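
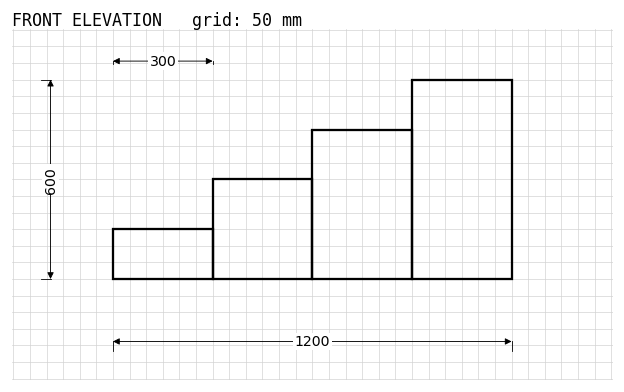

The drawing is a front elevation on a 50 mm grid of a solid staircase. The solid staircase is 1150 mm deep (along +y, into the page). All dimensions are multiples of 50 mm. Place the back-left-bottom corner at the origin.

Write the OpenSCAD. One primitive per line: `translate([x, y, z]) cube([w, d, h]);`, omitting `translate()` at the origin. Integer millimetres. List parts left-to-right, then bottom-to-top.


cube([300, 1150, 150]);
translate([300, 0, 0]) cube([300, 1150, 300]);
translate([600, 0, 0]) cube([300, 1150, 450]);
translate([900, 0, 0]) cube([300, 1150, 600]);


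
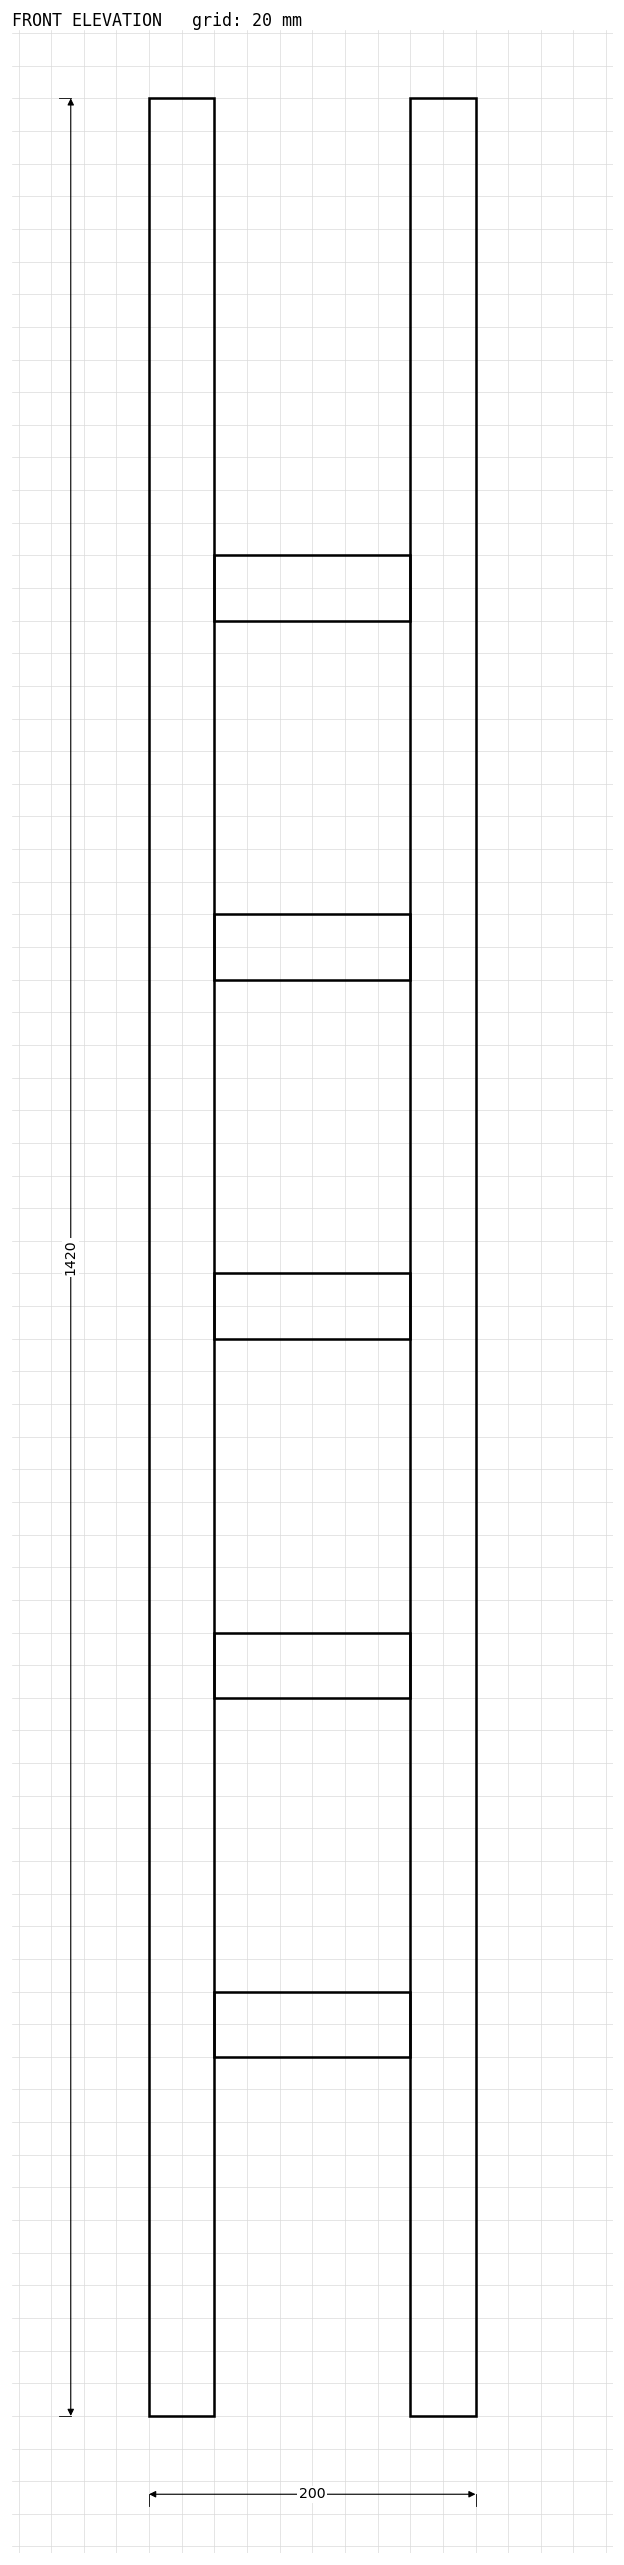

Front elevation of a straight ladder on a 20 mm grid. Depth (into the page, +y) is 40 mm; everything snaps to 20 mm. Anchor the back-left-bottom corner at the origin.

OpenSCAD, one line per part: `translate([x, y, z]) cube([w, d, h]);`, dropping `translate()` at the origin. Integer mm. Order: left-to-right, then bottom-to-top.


cube([40, 40, 1420]);
translate([40, 0, 220]) cube([120, 40, 40]);
translate([40, 0, 440]) cube([120, 40, 40]);
translate([40, 0, 660]) cube([120, 40, 40]);
translate([40, 0, 880]) cube([120, 40, 40]);
translate([40, 0, 1100]) cube([120, 40, 40]);
translate([160, 0, 0]) cube([40, 40, 1420]);


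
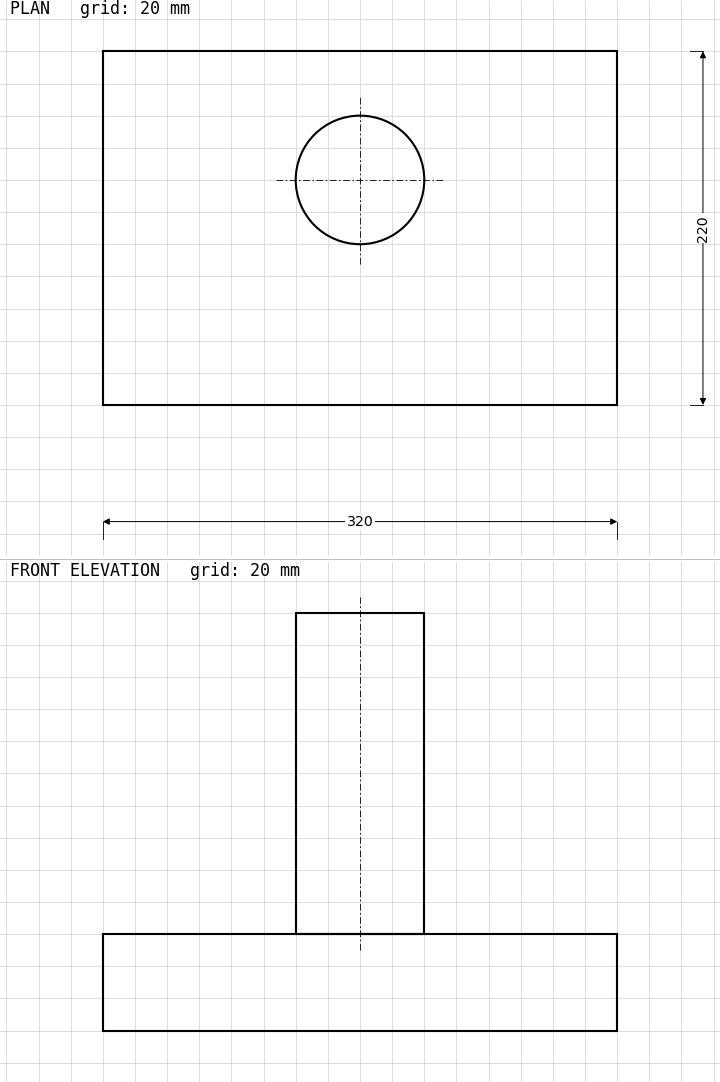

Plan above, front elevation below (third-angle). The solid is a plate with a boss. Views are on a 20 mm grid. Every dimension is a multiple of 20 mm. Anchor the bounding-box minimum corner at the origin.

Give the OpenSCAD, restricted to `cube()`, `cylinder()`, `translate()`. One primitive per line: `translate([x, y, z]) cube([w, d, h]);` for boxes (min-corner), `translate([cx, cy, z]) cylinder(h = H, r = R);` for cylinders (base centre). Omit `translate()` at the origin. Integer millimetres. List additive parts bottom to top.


cube([320, 220, 60]);
translate([160, 140, 60]) cylinder(h = 200, r = 40);


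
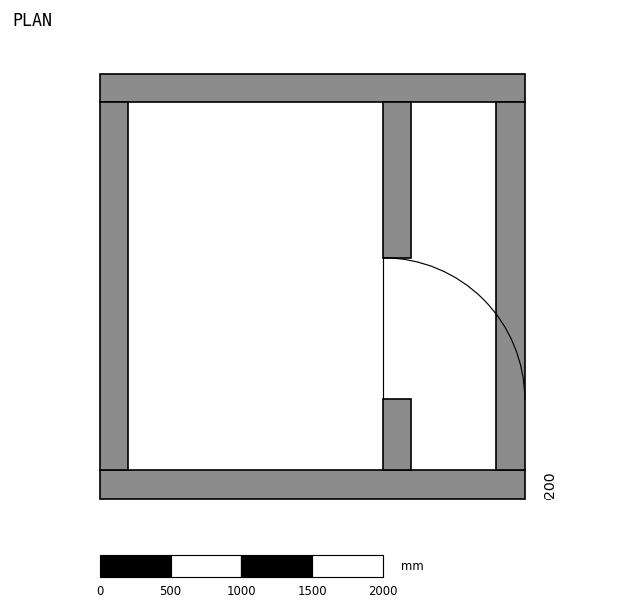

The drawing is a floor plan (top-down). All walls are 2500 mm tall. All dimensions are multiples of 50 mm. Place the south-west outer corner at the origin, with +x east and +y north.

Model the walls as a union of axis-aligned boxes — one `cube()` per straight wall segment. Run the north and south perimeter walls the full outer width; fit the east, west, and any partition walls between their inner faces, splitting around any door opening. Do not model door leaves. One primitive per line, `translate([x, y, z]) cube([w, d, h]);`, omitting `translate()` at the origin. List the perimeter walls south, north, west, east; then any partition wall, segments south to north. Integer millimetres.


cube([3000, 200, 2500]);
translate([0, 2800, 0]) cube([3000, 200, 2500]);
translate([0, 200, 0]) cube([200, 2600, 2500]);
translate([2800, 200, 0]) cube([200, 2600, 2500]);
translate([2000, 200, 0]) cube([200, 500, 2500]);
translate([2000, 1700, 0]) cube([200, 1100, 2500]);


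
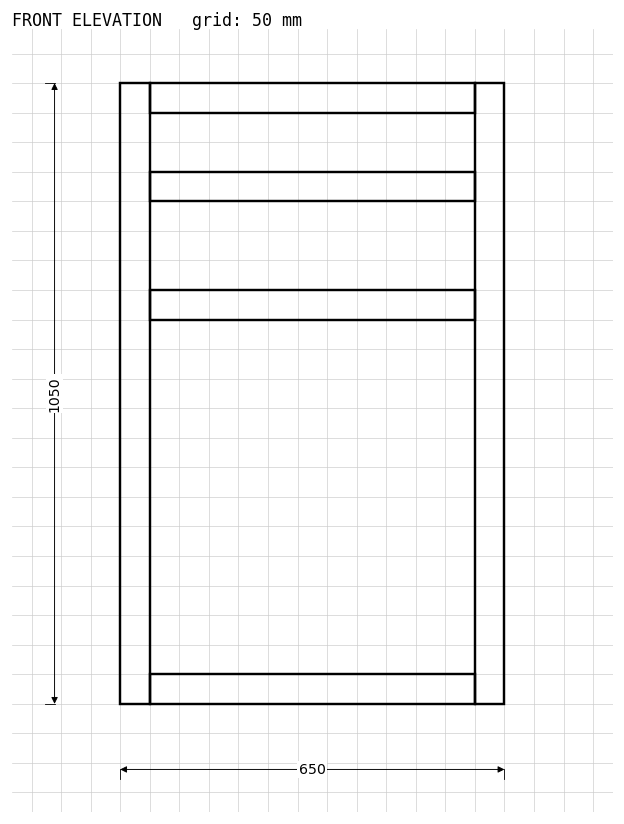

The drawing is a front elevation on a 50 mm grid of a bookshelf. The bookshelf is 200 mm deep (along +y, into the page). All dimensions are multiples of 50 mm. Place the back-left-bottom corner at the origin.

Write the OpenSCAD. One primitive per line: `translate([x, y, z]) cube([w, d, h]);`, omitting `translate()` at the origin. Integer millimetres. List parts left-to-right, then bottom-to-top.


cube([50, 200, 1050]);
translate([50, 0, 0]) cube([550, 200, 50]);
translate([50, 0, 650]) cube([550, 200, 50]);
translate([50, 0, 850]) cube([550, 200, 50]);
translate([50, 0, 1000]) cube([550, 200, 50]);
translate([600, 0, 0]) cube([50, 200, 1050]);


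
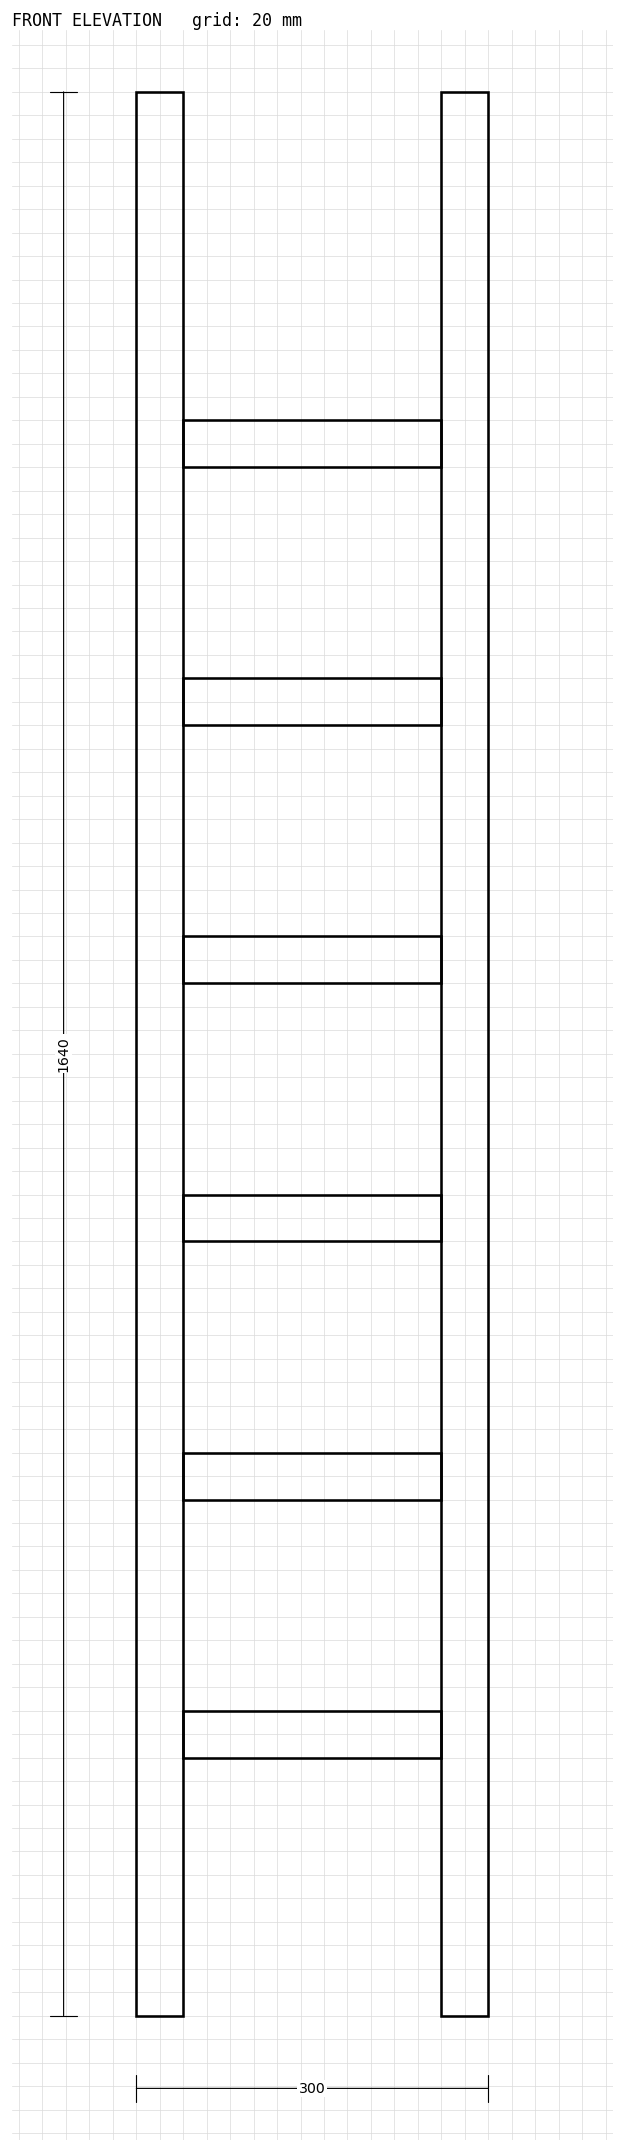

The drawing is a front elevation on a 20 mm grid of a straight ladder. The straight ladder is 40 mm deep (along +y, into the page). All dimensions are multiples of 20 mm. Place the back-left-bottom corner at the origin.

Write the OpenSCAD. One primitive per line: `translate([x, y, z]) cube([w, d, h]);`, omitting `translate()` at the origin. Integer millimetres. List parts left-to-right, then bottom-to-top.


cube([40, 40, 1640]);
translate([40, 0, 220]) cube([220, 40, 40]);
translate([40, 0, 440]) cube([220, 40, 40]);
translate([40, 0, 660]) cube([220, 40, 40]);
translate([40, 0, 880]) cube([220, 40, 40]);
translate([40, 0, 1100]) cube([220, 40, 40]);
translate([40, 0, 1320]) cube([220, 40, 40]);
translate([260, 0, 0]) cube([40, 40, 1640]);


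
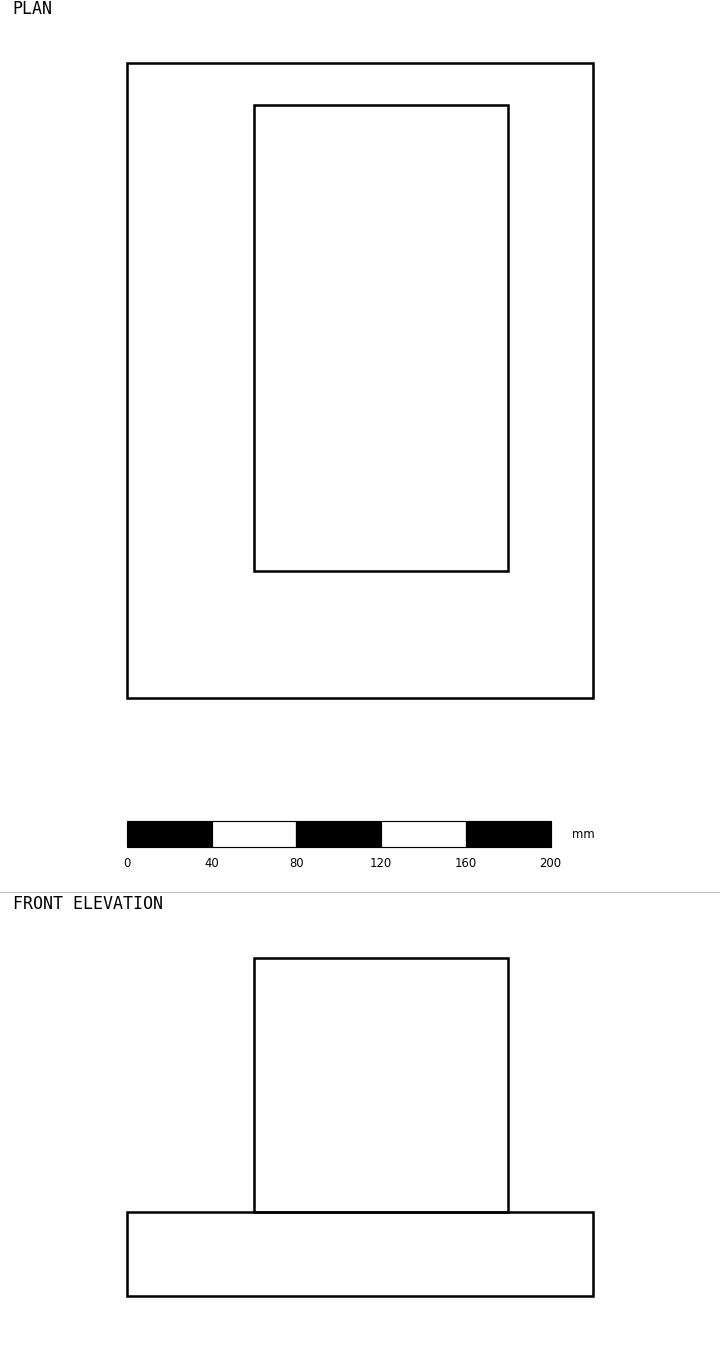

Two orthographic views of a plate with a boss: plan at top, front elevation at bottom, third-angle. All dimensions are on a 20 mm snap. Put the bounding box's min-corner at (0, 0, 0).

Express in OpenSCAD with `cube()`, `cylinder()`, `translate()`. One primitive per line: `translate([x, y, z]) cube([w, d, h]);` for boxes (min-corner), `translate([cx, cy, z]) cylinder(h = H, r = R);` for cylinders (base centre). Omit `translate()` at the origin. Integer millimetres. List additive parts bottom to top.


cube([220, 300, 40]);
translate([60, 60, 40]) cube([120, 220, 120]);


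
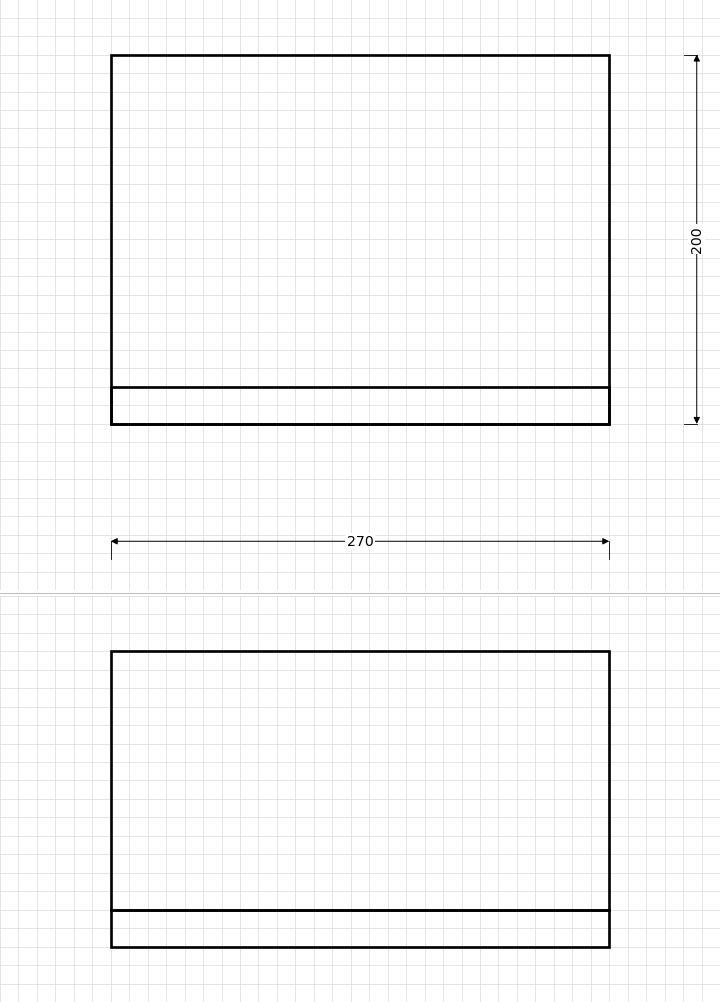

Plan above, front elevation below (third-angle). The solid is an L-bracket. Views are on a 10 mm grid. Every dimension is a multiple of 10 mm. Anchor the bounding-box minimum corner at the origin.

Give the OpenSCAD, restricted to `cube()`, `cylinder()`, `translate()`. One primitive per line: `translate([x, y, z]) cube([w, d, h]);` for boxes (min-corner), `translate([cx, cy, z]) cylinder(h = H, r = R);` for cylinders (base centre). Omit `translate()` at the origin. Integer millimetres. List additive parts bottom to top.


cube([270, 200, 20]);
translate([0, 0, 20]) cube([270, 20, 140]);


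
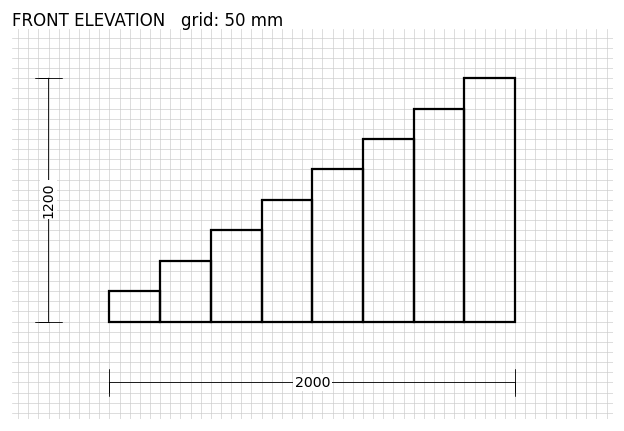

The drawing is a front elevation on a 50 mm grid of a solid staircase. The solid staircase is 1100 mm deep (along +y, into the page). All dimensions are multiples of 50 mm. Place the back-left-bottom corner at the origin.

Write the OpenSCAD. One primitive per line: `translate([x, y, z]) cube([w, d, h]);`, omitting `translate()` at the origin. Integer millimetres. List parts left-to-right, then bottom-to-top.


cube([250, 1100, 150]);
translate([250, 0, 0]) cube([250, 1100, 300]);
translate([500, 0, 0]) cube([250, 1100, 450]);
translate([750, 0, 0]) cube([250, 1100, 600]);
translate([1000, 0, 0]) cube([250, 1100, 750]);
translate([1250, 0, 0]) cube([250, 1100, 900]);
translate([1500, 0, 0]) cube([250, 1100, 1050]);
translate([1750, 0, 0]) cube([250, 1100, 1200]);


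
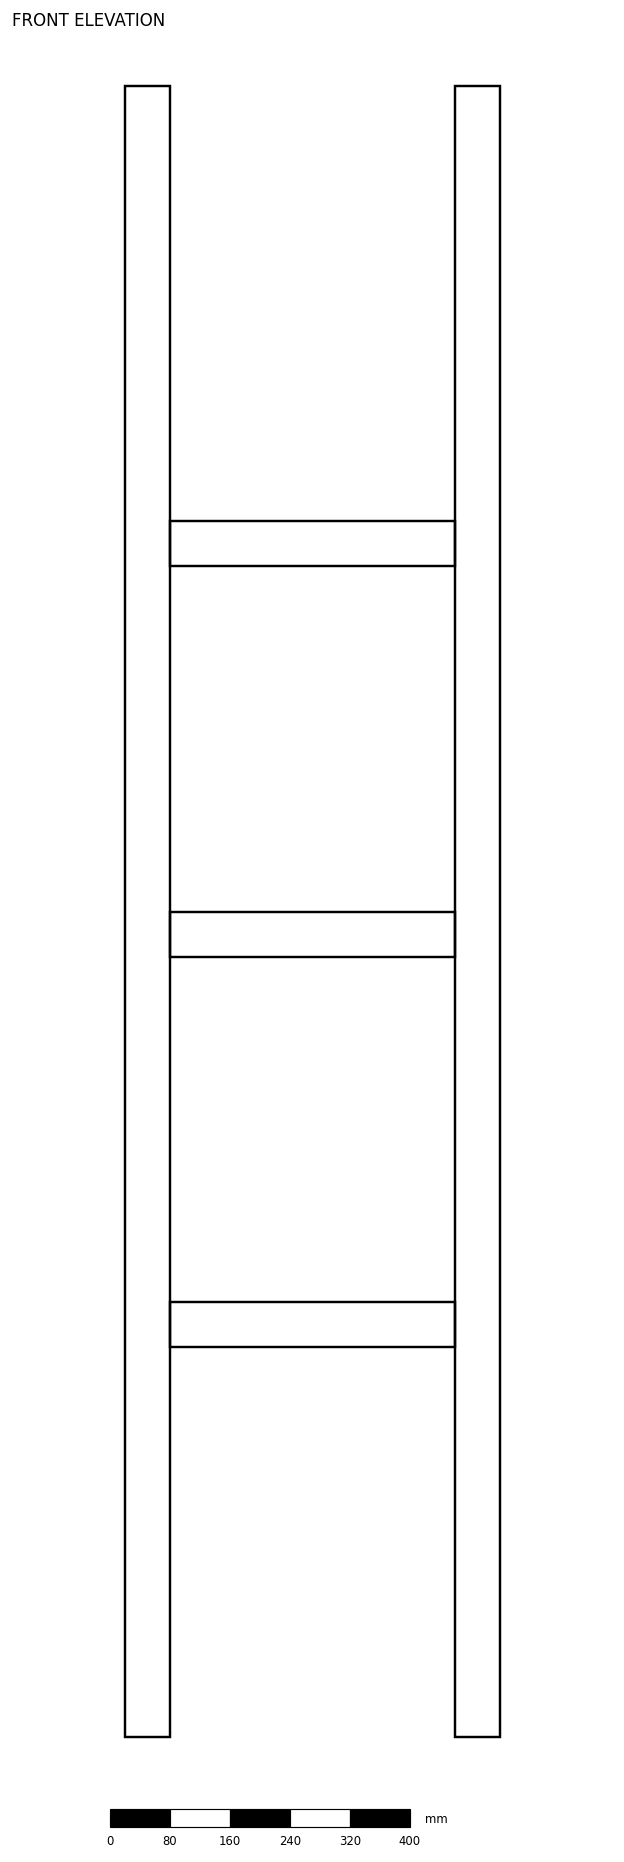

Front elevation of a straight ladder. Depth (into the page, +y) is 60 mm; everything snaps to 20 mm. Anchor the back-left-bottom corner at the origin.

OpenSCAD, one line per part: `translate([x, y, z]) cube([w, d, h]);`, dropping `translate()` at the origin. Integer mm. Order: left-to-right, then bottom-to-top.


cube([60, 60, 2200]);
translate([60, 0, 520]) cube([380, 60, 60]);
translate([60, 0, 1040]) cube([380, 60, 60]);
translate([60, 0, 1560]) cube([380, 60, 60]);
translate([440, 0, 0]) cube([60, 60, 2200]);


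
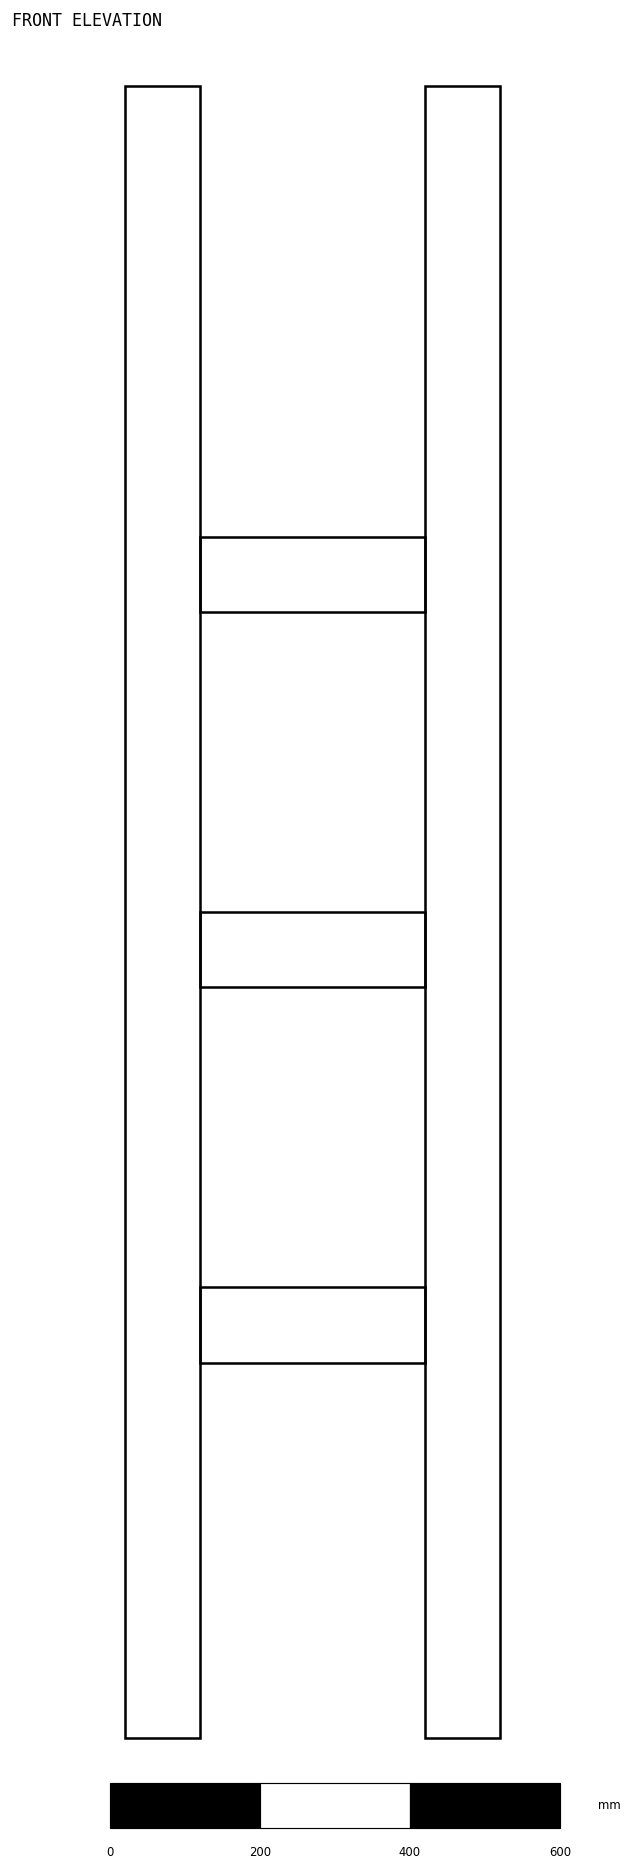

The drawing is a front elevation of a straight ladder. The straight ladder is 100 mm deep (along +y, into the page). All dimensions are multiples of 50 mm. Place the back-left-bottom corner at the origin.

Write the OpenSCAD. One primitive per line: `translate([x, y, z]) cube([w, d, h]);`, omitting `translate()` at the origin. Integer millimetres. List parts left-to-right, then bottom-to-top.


cube([100, 100, 2200]);
translate([100, 0, 500]) cube([300, 100, 100]);
translate([100, 0, 1000]) cube([300, 100, 100]);
translate([100, 0, 1500]) cube([300, 100, 100]);
translate([400, 0, 0]) cube([100, 100, 2200]);


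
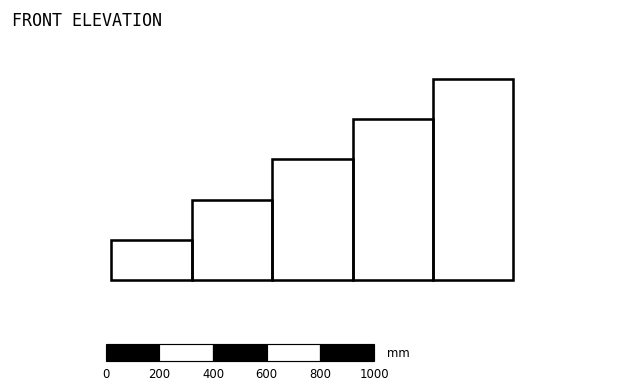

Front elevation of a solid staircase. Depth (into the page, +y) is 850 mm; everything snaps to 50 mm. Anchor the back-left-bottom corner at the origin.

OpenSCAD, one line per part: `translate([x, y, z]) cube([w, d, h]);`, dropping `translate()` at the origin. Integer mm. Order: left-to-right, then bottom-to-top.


cube([300, 850, 150]);
translate([300, 0, 0]) cube([300, 850, 300]);
translate([600, 0, 0]) cube([300, 850, 450]);
translate([900, 0, 0]) cube([300, 850, 600]);
translate([1200, 0, 0]) cube([300, 850, 750]);


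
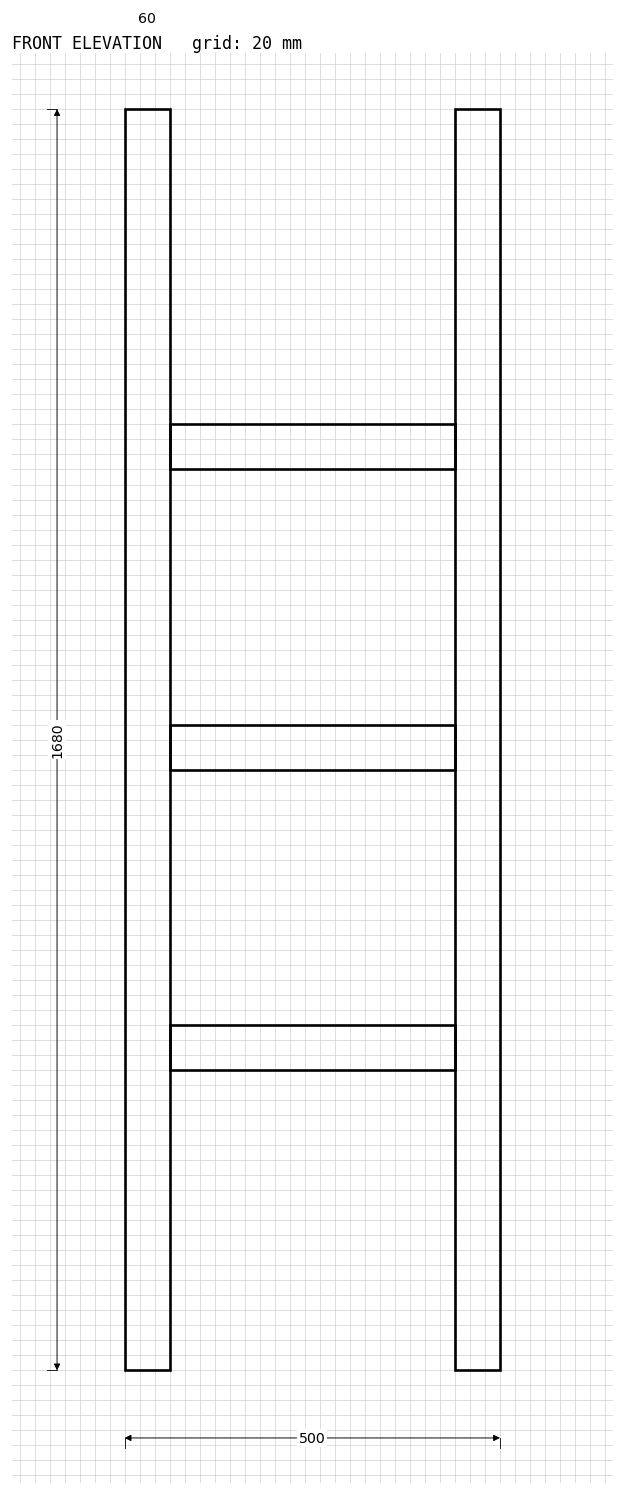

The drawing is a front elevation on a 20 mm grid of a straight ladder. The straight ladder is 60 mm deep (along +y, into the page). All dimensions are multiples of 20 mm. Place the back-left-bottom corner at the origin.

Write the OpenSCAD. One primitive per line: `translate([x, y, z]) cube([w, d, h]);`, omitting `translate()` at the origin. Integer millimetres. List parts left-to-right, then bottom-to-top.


cube([60, 60, 1680]);
translate([60, 0, 400]) cube([380, 60, 60]);
translate([60, 0, 800]) cube([380, 60, 60]);
translate([60, 0, 1200]) cube([380, 60, 60]);
translate([440, 0, 0]) cube([60, 60, 1680]);


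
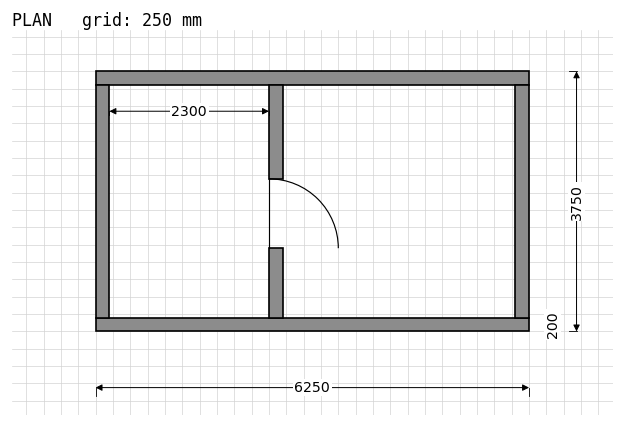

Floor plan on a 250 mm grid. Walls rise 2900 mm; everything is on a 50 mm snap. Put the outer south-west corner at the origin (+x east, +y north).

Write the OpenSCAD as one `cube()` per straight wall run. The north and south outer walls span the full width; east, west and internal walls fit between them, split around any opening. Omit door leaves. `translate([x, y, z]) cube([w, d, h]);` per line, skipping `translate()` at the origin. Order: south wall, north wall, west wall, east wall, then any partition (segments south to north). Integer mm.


cube([6250, 200, 2900]);
translate([0, 3550, 0]) cube([6250, 200, 2900]);
translate([0, 200, 0]) cube([200, 3350, 2900]);
translate([6050, 200, 0]) cube([200, 3350, 2900]);
translate([2500, 200, 0]) cube([200, 1000, 2900]);
translate([2500, 2200, 0]) cube([200, 1350, 2900]);


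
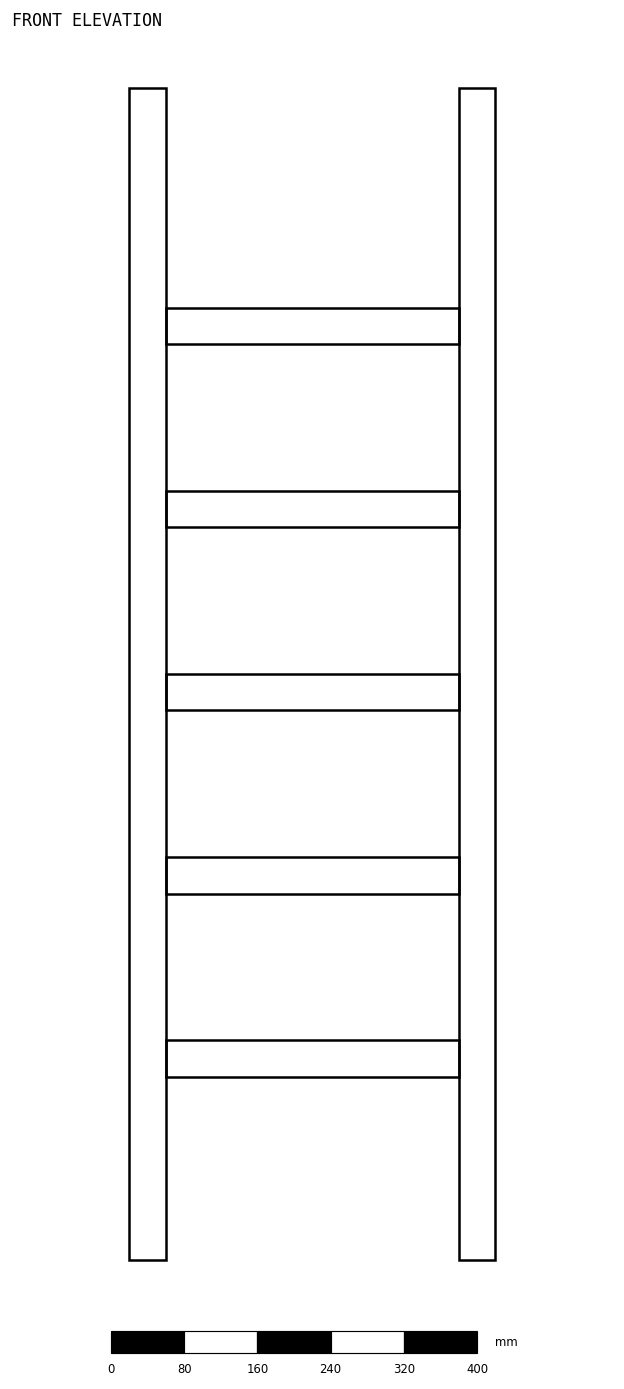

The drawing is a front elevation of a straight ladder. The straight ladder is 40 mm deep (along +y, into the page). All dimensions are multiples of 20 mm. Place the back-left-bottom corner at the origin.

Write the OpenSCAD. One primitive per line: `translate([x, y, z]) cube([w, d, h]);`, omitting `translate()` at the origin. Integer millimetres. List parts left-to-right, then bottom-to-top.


cube([40, 40, 1280]);
translate([40, 0, 200]) cube([320, 40, 40]);
translate([40, 0, 400]) cube([320, 40, 40]);
translate([40, 0, 600]) cube([320, 40, 40]);
translate([40, 0, 800]) cube([320, 40, 40]);
translate([40, 0, 1000]) cube([320, 40, 40]);
translate([360, 0, 0]) cube([40, 40, 1280]);


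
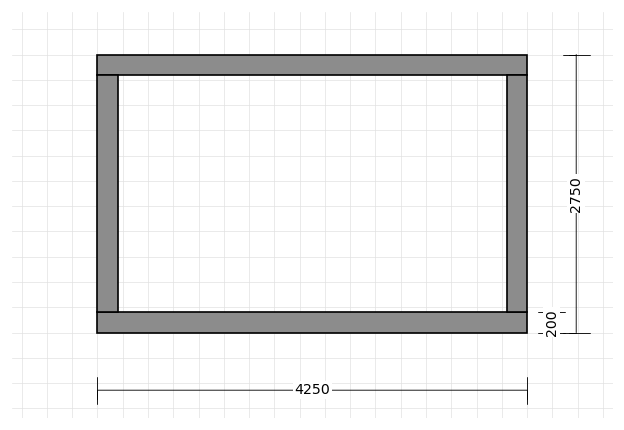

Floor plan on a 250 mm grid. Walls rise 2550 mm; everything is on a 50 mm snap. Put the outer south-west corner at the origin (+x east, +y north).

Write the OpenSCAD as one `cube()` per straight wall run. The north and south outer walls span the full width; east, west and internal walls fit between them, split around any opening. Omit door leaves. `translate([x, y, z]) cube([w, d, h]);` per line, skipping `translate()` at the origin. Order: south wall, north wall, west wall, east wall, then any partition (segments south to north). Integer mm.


cube([4250, 200, 2550]);
translate([0, 2550, 0]) cube([4250, 200, 2550]);
translate([0, 200, 0]) cube([200, 2350, 2550]);
translate([4050, 200, 0]) cube([200, 2350, 2550]);


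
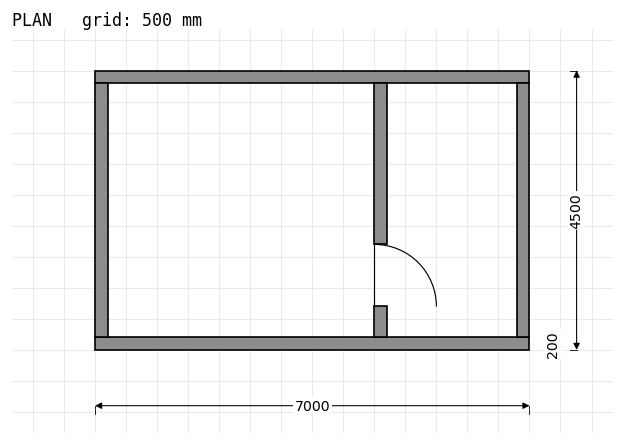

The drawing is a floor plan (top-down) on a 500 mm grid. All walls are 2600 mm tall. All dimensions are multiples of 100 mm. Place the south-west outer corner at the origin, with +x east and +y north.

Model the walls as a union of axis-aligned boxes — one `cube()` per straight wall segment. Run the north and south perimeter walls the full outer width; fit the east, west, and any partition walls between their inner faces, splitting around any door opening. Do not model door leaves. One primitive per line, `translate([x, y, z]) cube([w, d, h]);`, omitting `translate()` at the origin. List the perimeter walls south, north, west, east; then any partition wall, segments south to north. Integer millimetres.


cube([7000, 200, 2600]);
translate([0, 4300, 0]) cube([7000, 200, 2600]);
translate([0, 200, 0]) cube([200, 4100, 2600]);
translate([6800, 200, 0]) cube([200, 4100, 2600]);
translate([4500, 200, 0]) cube([200, 500, 2600]);
translate([4500, 1700, 0]) cube([200, 2600, 2600]);


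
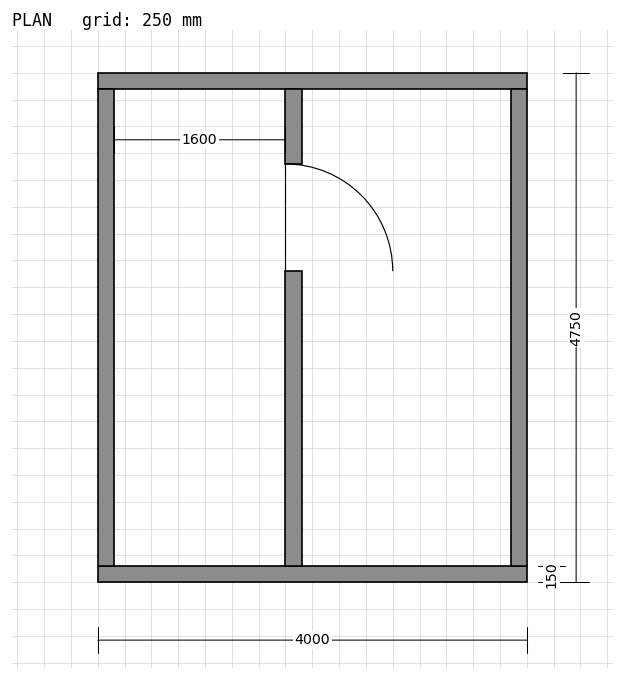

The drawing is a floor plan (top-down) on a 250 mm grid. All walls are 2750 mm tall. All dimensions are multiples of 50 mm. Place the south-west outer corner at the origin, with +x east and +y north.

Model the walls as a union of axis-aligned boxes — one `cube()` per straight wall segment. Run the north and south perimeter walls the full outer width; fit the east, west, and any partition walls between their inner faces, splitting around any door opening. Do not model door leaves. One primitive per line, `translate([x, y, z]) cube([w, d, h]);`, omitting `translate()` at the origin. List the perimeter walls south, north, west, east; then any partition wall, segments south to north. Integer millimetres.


cube([4000, 150, 2750]);
translate([0, 4600, 0]) cube([4000, 150, 2750]);
translate([0, 150, 0]) cube([150, 4450, 2750]);
translate([3850, 150, 0]) cube([150, 4450, 2750]);
translate([1750, 150, 0]) cube([150, 2750, 2750]);
translate([1750, 3900, 0]) cube([150, 700, 2750]);


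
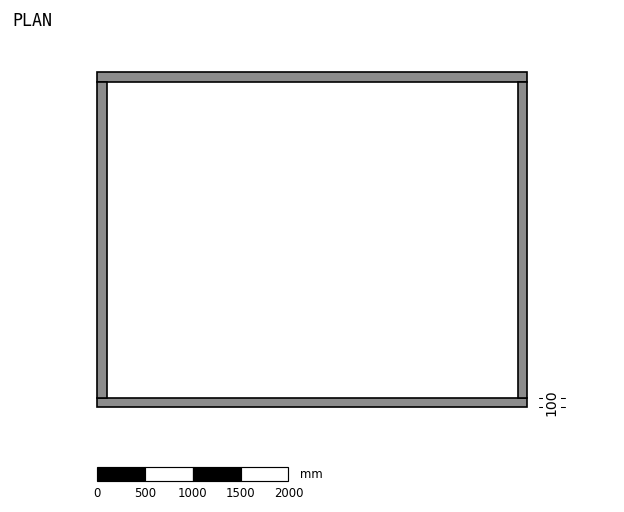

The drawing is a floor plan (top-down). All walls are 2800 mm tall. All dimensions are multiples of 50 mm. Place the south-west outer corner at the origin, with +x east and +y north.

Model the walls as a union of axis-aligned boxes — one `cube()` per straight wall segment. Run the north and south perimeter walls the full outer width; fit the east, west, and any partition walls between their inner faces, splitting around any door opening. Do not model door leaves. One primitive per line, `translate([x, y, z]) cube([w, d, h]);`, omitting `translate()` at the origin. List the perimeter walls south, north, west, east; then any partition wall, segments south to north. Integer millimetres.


cube([4500, 100, 2800]);
translate([0, 3400, 0]) cube([4500, 100, 2800]);
translate([0, 100, 0]) cube([100, 3300, 2800]);
translate([4400, 100, 0]) cube([100, 3300, 2800]);


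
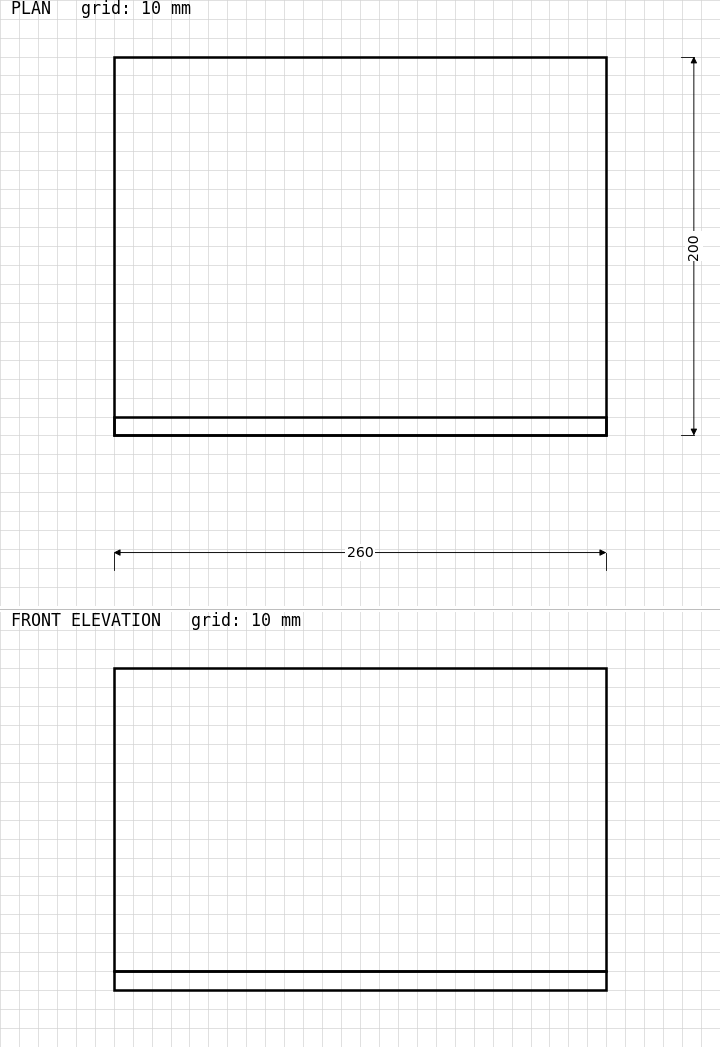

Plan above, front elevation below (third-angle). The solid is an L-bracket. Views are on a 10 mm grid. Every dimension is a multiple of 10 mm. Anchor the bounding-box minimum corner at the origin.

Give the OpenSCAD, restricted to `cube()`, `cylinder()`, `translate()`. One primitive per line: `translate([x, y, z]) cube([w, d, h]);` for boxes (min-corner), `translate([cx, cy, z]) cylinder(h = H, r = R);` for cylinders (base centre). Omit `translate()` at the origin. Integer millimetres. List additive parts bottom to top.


cube([260, 200, 10]);
translate([0, 0, 10]) cube([260, 10, 160]);


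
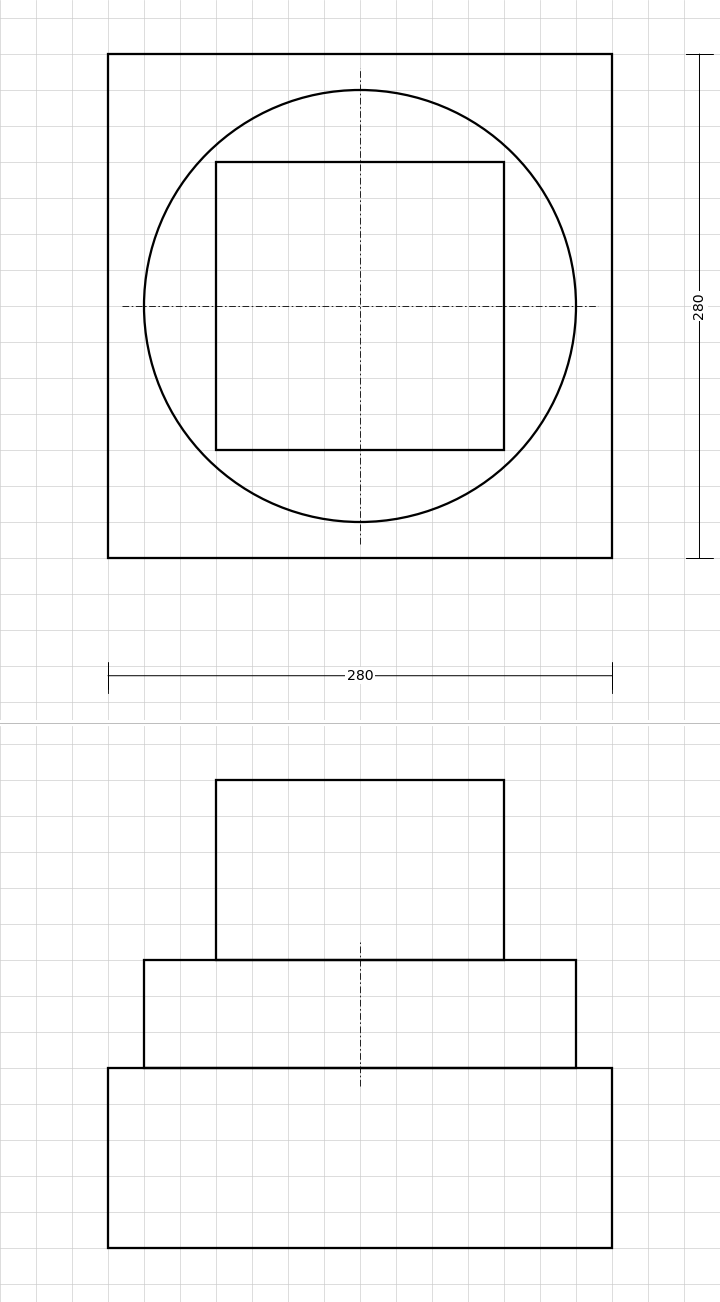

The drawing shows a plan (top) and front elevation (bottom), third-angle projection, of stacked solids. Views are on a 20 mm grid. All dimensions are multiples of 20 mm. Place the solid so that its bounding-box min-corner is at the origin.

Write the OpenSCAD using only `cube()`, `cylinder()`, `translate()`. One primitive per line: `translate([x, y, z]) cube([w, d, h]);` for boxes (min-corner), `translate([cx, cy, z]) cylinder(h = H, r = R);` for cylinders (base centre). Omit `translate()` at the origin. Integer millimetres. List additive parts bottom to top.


cube([280, 280, 100]);
translate([140, 140, 100]) cylinder(h = 60, r = 120);
translate([60, 60, 160]) cube([160, 160, 100]);


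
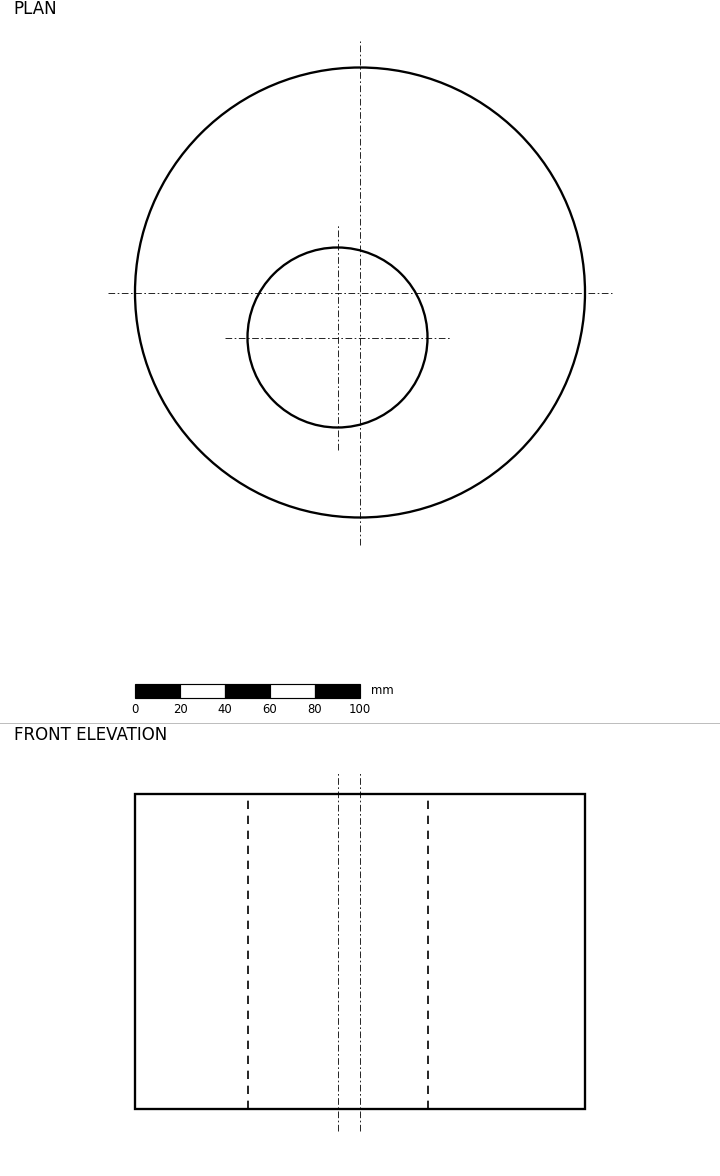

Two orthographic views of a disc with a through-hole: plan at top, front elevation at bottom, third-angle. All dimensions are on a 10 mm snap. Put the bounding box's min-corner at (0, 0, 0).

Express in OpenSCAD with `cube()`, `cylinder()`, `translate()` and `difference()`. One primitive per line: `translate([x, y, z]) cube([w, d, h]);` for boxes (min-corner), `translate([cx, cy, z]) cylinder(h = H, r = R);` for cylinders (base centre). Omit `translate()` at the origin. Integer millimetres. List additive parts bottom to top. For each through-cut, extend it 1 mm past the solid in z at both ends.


difference() {
  translate([100, 100, 0]) cylinder(h = 140, r = 100);
  translate([90, 80, -1]) cylinder(h = 142, r = 40);
}


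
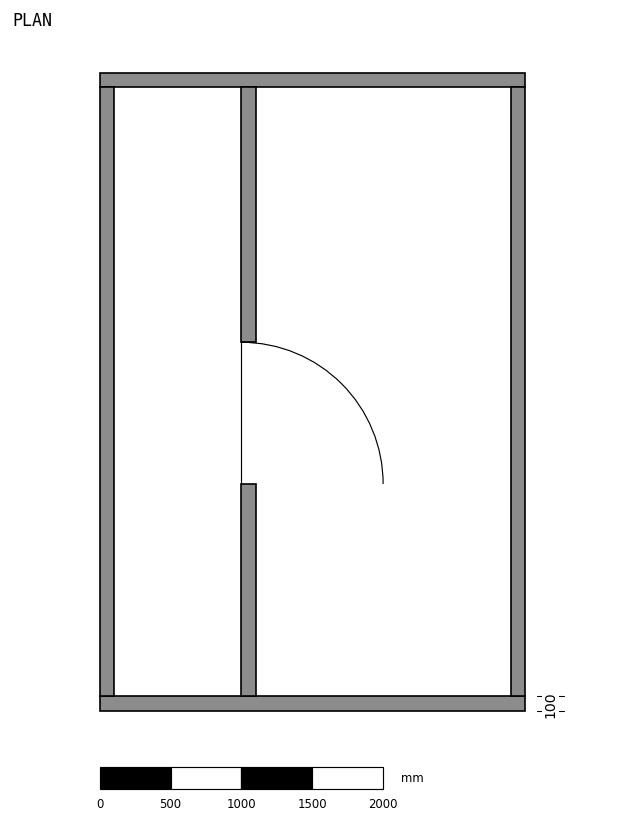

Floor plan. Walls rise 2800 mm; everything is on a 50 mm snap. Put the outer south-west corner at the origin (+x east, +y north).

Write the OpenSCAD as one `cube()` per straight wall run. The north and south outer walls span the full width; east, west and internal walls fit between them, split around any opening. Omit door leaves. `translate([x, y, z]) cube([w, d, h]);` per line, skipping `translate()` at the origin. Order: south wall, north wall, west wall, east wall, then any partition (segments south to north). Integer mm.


cube([3000, 100, 2800]);
translate([0, 4400, 0]) cube([3000, 100, 2800]);
translate([0, 100, 0]) cube([100, 4300, 2800]);
translate([2900, 100, 0]) cube([100, 4300, 2800]);
translate([1000, 100, 0]) cube([100, 1500, 2800]);
translate([1000, 2600, 0]) cube([100, 1800, 2800]);


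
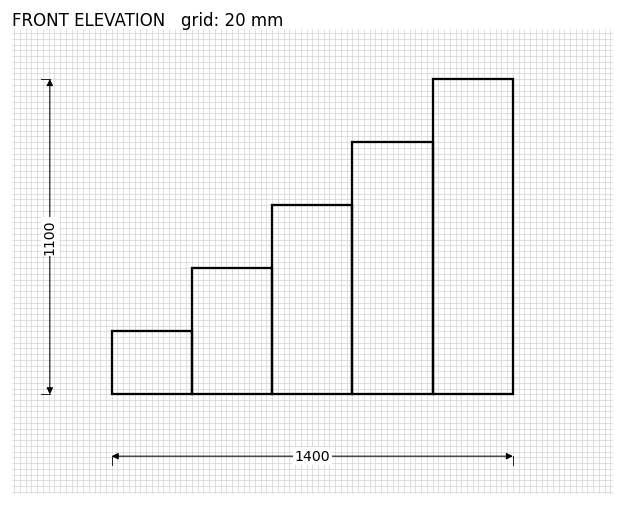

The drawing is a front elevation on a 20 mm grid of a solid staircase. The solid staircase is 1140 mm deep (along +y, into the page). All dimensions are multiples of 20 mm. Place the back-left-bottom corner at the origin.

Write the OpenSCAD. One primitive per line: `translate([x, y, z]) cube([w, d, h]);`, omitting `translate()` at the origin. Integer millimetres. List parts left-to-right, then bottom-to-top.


cube([280, 1140, 220]);
translate([280, 0, 0]) cube([280, 1140, 440]);
translate([560, 0, 0]) cube([280, 1140, 660]);
translate([840, 0, 0]) cube([280, 1140, 880]);
translate([1120, 0, 0]) cube([280, 1140, 1100]);


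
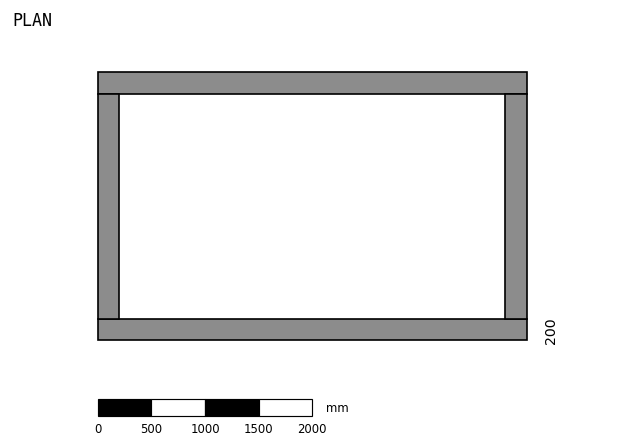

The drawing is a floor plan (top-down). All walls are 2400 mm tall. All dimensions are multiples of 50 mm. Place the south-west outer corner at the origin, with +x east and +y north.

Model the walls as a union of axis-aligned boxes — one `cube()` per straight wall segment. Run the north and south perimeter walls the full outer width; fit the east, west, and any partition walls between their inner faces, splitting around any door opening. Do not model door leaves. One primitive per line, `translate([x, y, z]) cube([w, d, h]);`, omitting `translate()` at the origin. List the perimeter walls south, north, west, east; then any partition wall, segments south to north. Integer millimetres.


cube([4000, 200, 2400]);
translate([0, 2300, 0]) cube([4000, 200, 2400]);
translate([0, 200, 0]) cube([200, 2100, 2400]);
translate([3800, 200, 0]) cube([200, 2100, 2400]);


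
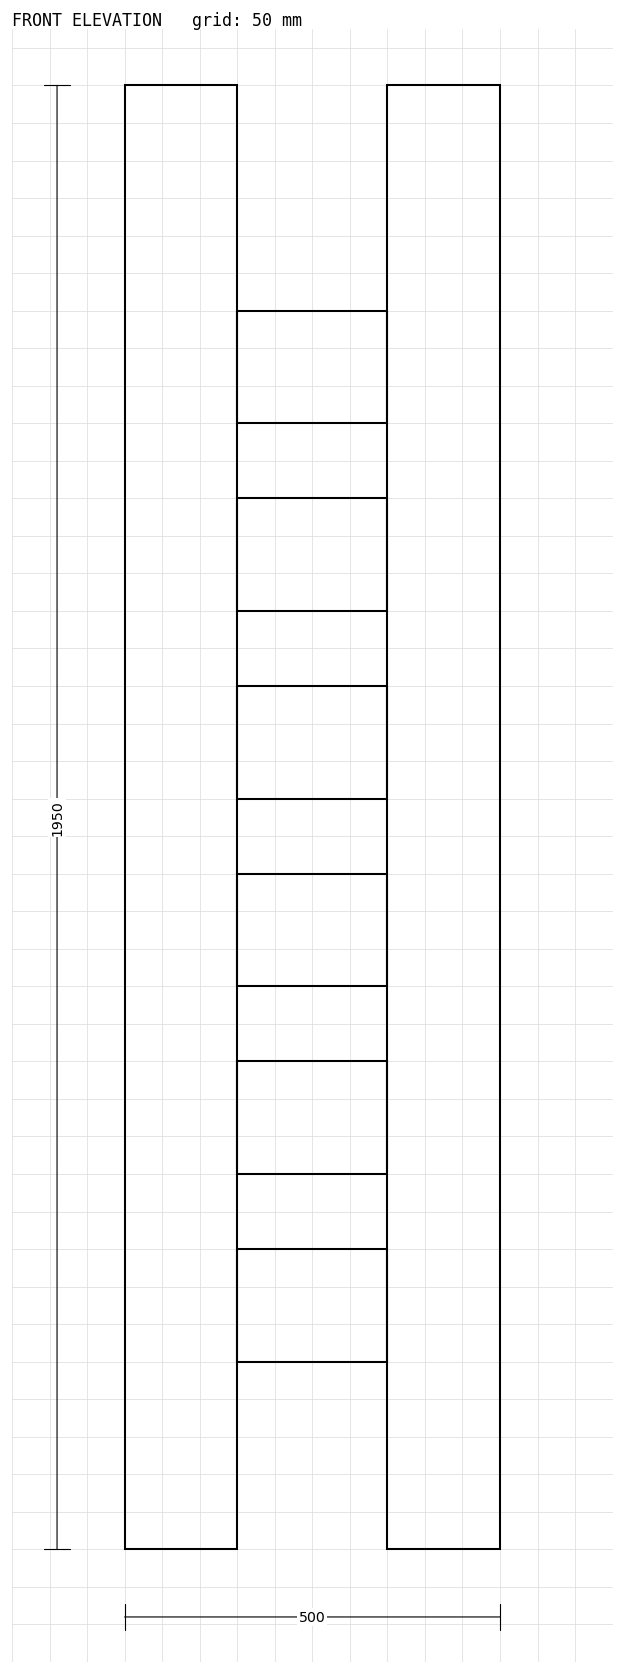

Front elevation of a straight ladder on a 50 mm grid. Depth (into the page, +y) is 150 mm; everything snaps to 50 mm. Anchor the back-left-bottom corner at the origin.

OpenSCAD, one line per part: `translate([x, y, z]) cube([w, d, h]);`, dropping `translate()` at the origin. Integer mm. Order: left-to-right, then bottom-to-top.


cube([150, 150, 1950]);
translate([150, 0, 250]) cube([200, 150, 150]);
translate([150, 0, 500]) cube([200, 150, 150]);
translate([150, 0, 750]) cube([200, 150, 150]);
translate([150, 0, 1000]) cube([200, 150, 150]);
translate([150, 0, 1250]) cube([200, 150, 150]);
translate([150, 0, 1500]) cube([200, 150, 150]);
translate([350, 0, 0]) cube([150, 150, 1950]);


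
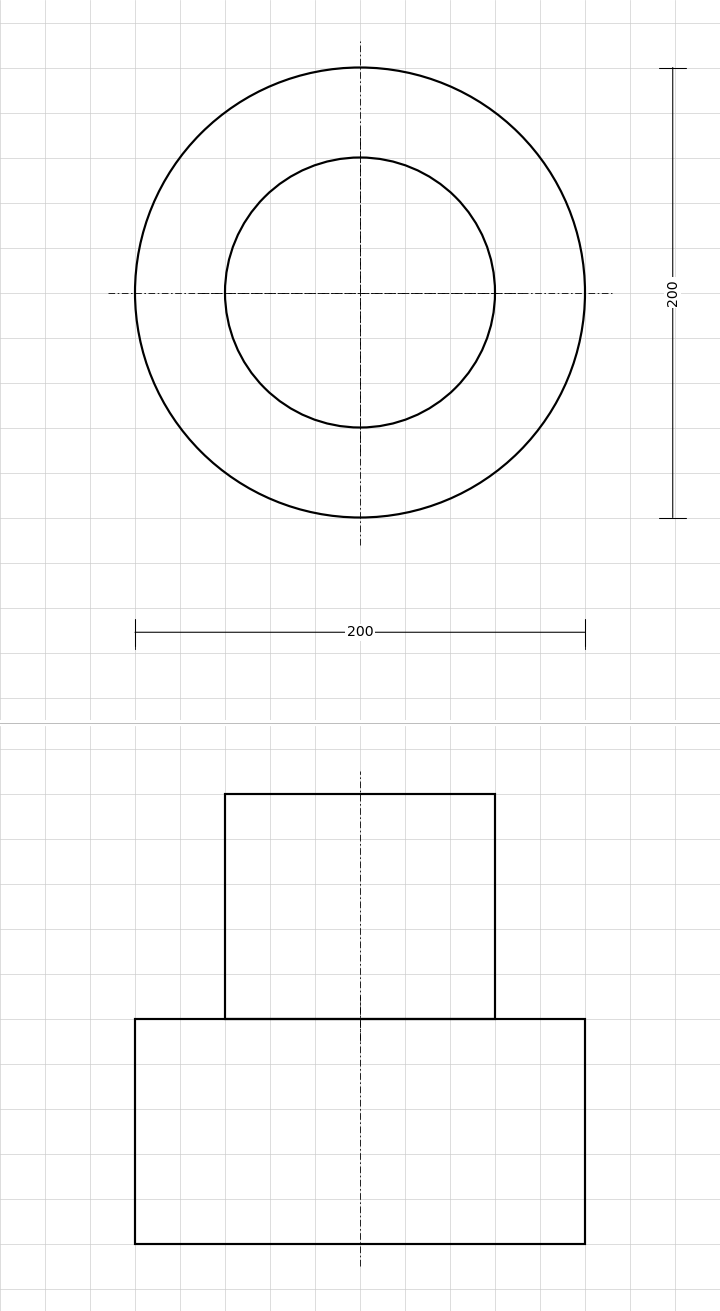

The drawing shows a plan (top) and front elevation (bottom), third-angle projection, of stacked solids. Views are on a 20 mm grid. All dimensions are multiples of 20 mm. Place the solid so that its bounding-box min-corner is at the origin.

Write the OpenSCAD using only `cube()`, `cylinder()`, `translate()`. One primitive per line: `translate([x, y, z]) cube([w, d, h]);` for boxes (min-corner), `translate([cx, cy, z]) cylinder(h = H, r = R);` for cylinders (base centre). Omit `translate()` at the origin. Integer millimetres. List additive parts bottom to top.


translate([100, 100, 0]) cylinder(h = 100, r = 100);
translate([100, 100, 100]) cylinder(h = 100, r = 60);


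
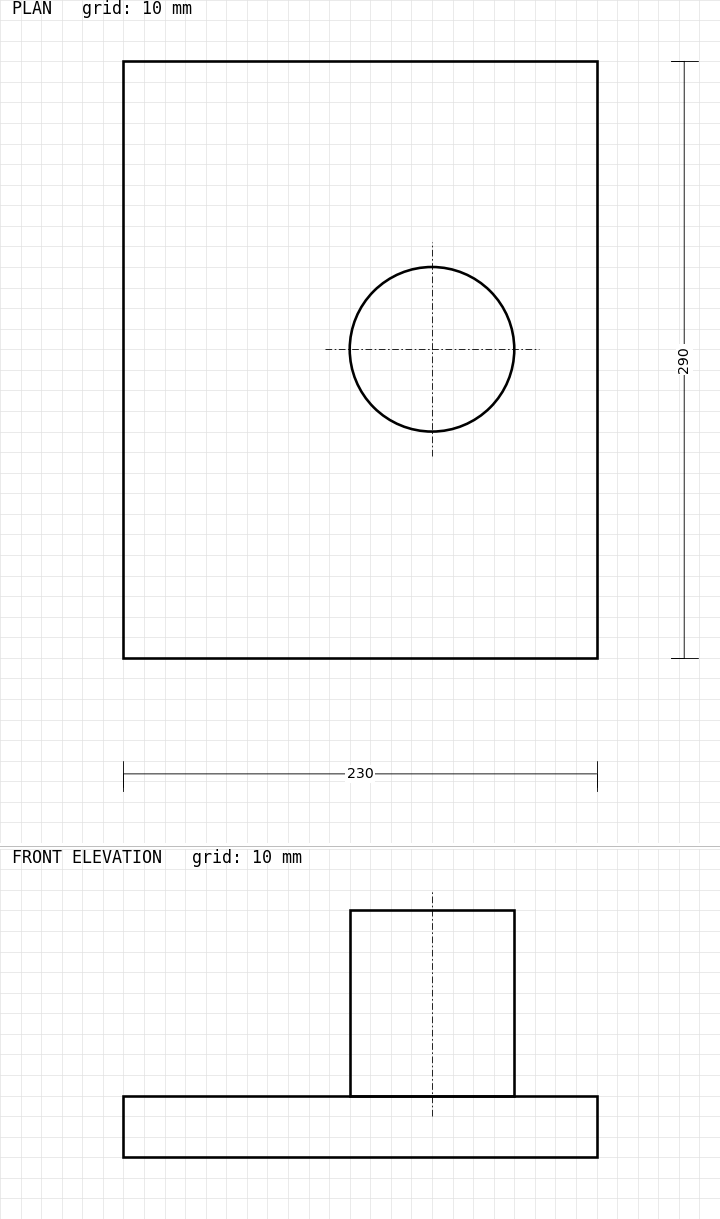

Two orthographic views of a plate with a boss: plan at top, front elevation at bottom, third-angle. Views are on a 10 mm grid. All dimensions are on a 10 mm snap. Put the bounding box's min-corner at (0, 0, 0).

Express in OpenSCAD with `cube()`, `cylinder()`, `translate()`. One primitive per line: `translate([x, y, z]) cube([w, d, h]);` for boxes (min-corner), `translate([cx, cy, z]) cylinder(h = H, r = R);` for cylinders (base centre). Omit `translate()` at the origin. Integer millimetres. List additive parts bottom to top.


cube([230, 290, 30]);
translate([150, 150, 30]) cylinder(h = 90, r = 40);


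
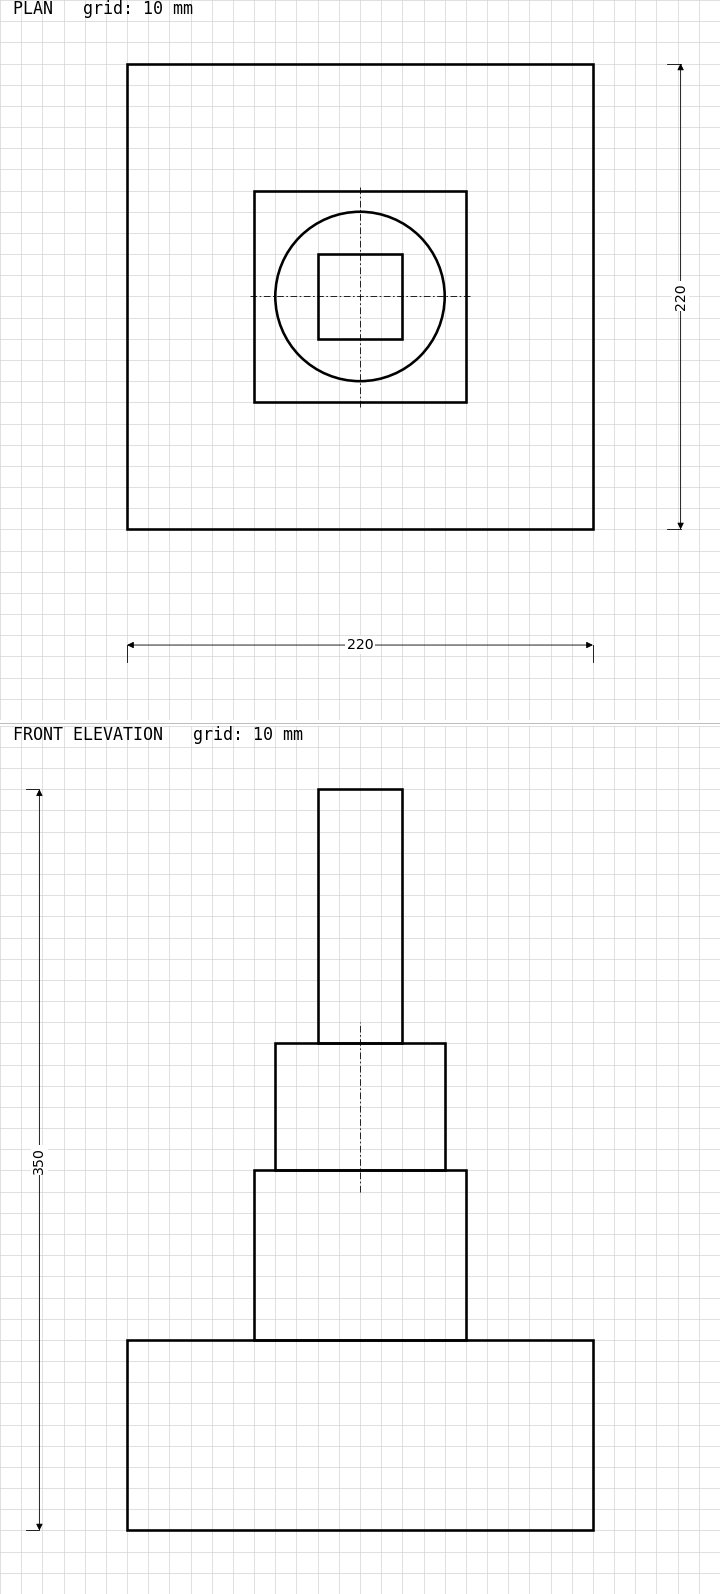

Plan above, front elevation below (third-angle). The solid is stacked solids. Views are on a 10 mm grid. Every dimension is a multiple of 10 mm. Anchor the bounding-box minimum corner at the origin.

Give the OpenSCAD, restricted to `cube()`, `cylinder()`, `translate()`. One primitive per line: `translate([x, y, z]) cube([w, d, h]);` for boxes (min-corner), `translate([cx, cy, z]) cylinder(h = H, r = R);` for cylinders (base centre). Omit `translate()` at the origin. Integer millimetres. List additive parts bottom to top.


cube([220, 220, 90]);
translate([60, 60, 90]) cube([100, 100, 80]);
translate([110, 110, 170]) cylinder(h = 60, r = 40);
translate([90, 90, 230]) cube([40, 40, 120]);


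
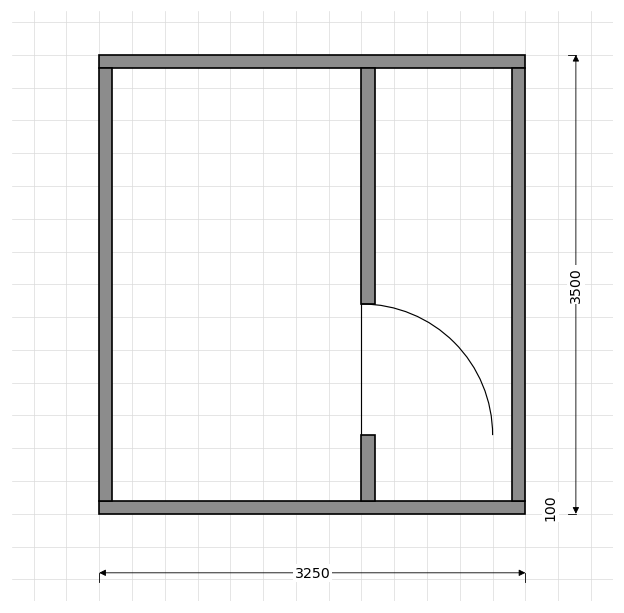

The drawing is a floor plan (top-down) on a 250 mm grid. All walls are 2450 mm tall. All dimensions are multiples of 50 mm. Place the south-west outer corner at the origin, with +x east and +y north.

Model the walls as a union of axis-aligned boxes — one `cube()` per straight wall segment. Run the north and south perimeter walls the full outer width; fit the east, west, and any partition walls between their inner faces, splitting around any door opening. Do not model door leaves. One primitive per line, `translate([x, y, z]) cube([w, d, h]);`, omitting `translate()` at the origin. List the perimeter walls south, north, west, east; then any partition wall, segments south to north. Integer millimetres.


cube([3250, 100, 2450]);
translate([0, 3400, 0]) cube([3250, 100, 2450]);
translate([0, 100, 0]) cube([100, 3300, 2450]);
translate([3150, 100, 0]) cube([100, 3300, 2450]);
translate([2000, 100, 0]) cube([100, 500, 2450]);
translate([2000, 1600, 0]) cube([100, 1800, 2450]);


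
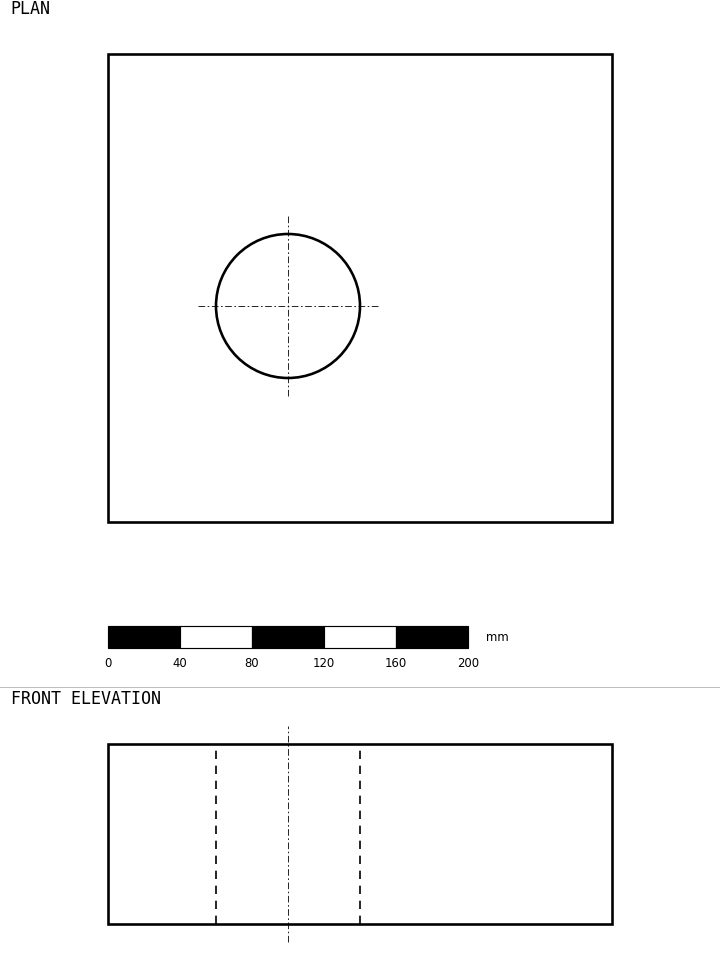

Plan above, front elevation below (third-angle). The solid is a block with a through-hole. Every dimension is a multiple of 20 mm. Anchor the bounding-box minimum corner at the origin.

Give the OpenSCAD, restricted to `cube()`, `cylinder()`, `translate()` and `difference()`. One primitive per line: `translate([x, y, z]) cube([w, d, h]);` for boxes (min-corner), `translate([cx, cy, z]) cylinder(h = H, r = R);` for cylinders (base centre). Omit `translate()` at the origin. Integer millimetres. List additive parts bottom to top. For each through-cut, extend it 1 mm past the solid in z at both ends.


difference() {
  cube([280, 260, 100]);
  translate([100, 120, -1]) cylinder(h = 102, r = 40);
}


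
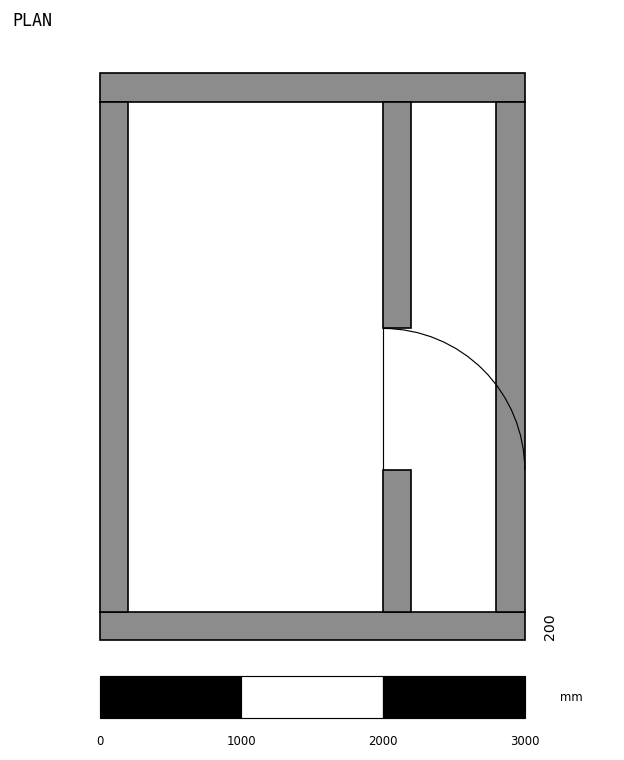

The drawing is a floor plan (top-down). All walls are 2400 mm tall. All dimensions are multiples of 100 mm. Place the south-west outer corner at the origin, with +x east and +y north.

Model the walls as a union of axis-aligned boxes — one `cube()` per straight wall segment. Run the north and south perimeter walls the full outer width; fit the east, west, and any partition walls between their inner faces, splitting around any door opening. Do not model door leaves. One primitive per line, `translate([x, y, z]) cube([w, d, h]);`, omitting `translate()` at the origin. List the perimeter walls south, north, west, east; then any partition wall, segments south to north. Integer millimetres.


cube([3000, 200, 2400]);
translate([0, 3800, 0]) cube([3000, 200, 2400]);
translate([0, 200, 0]) cube([200, 3600, 2400]);
translate([2800, 200, 0]) cube([200, 3600, 2400]);
translate([2000, 200, 0]) cube([200, 1000, 2400]);
translate([2000, 2200, 0]) cube([200, 1600, 2400]);


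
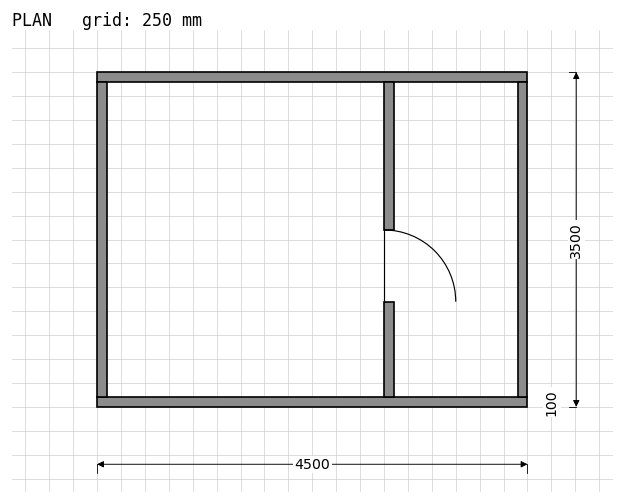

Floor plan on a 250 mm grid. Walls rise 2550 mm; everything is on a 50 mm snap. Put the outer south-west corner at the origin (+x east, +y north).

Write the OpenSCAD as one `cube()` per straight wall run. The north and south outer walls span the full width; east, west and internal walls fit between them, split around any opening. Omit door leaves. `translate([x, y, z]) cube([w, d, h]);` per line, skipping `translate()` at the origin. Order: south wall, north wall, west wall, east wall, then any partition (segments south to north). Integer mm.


cube([4500, 100, 2550]);
translate([0, 3400, 0]) cube([4500, 100, 2550]);
translate([0, 100, 0]) cube([100, 3300, 2550]);
translate([4400, 100, 0]) cube([100, 3300, 2550]);
translate([3000, 100, 0]) cube([100, 1000, 2550]);
translate([3000, 1850, 0]) cube([100, 1550, 2550]);
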